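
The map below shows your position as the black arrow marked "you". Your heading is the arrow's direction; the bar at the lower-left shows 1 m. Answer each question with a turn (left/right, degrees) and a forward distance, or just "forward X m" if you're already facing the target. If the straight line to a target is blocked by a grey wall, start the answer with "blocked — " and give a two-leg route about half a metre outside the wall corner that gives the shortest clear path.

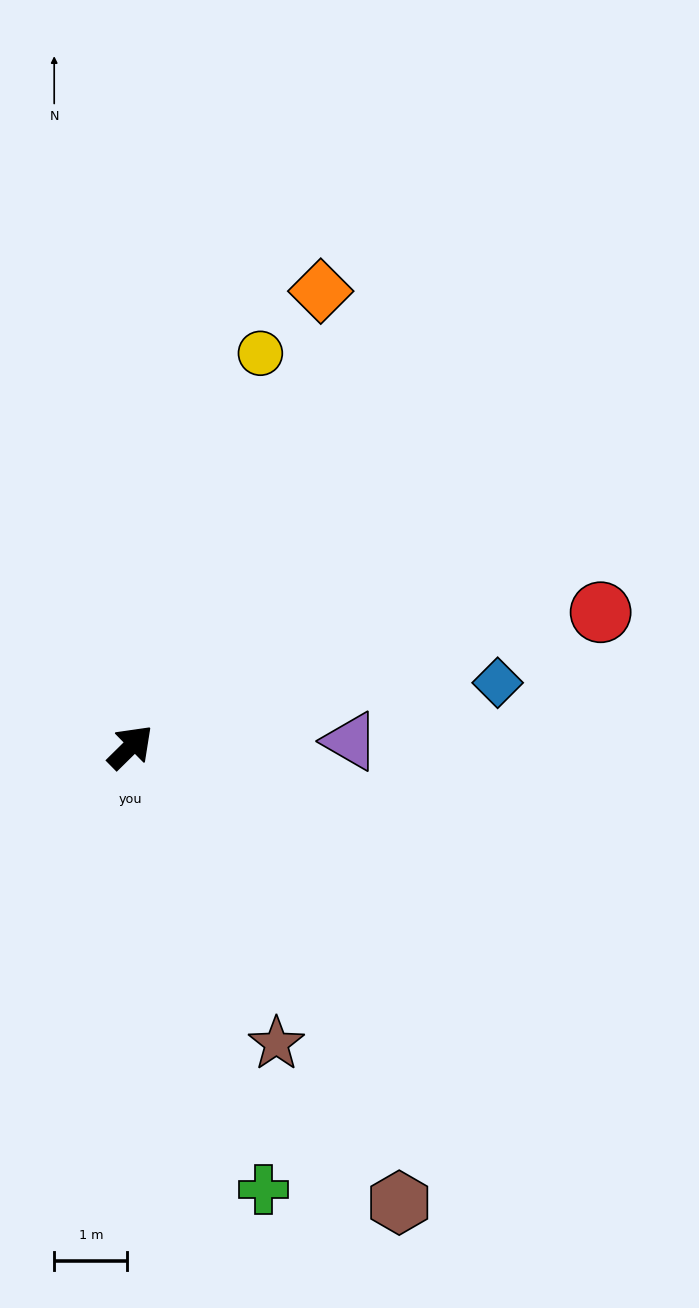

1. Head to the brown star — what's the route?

turn right 108°, forward 4.5 m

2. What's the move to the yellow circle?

turn left 27°, forward 5.7 m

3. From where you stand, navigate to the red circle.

turn right 29°, forward 6.7 m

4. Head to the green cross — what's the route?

turn right 118°, forward 6.3 m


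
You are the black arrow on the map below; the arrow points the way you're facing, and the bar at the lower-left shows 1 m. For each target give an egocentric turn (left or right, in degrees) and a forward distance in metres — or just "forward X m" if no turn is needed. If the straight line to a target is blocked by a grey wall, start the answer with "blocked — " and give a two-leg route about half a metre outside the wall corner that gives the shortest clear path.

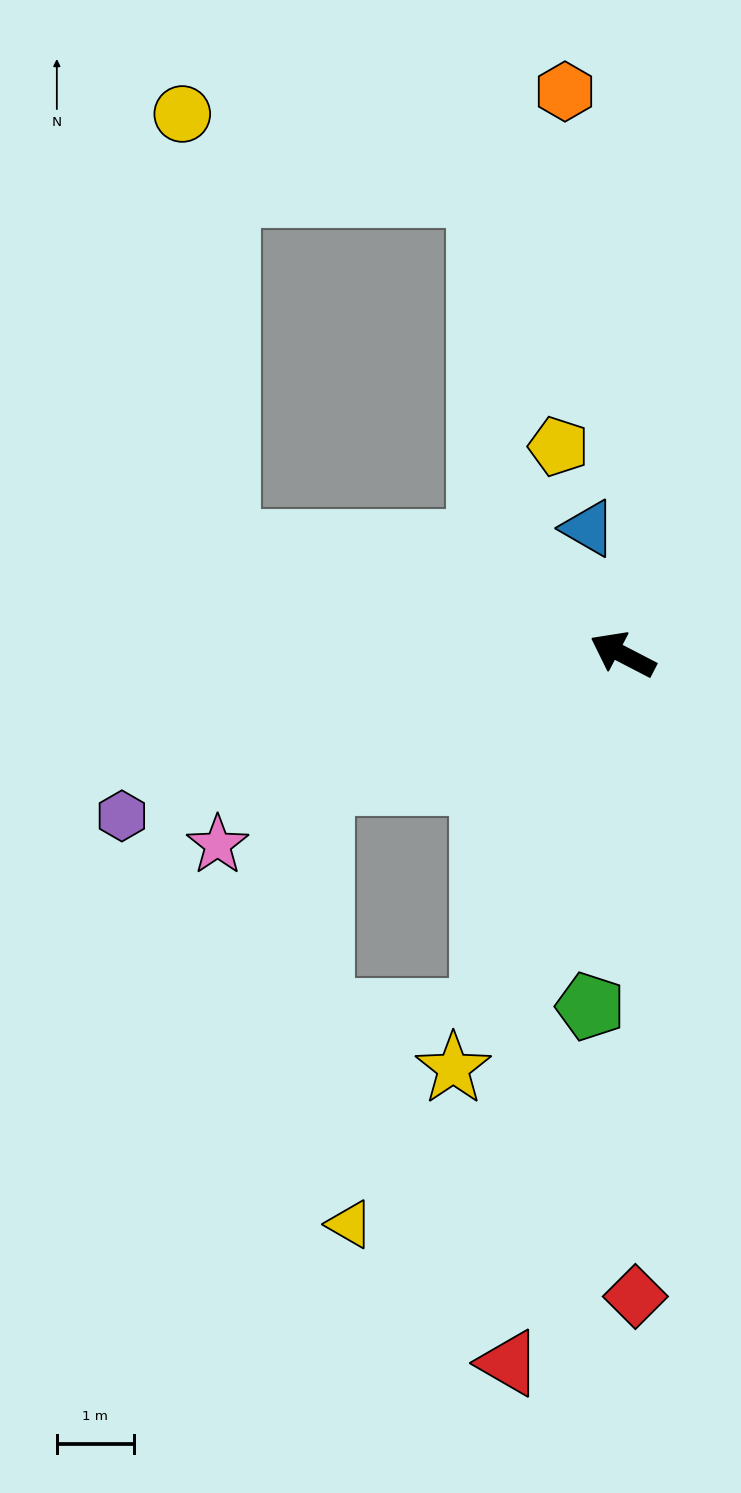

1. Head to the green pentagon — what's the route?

turn left 112°, forward 4.6 m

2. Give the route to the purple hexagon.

turn left 45°, forward 6.9 m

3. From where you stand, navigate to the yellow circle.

blocked — turn left 12°, forward 5.4 m, then turn right 69°, forward 5.6 m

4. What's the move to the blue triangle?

turn right 47°, forward 1.7 m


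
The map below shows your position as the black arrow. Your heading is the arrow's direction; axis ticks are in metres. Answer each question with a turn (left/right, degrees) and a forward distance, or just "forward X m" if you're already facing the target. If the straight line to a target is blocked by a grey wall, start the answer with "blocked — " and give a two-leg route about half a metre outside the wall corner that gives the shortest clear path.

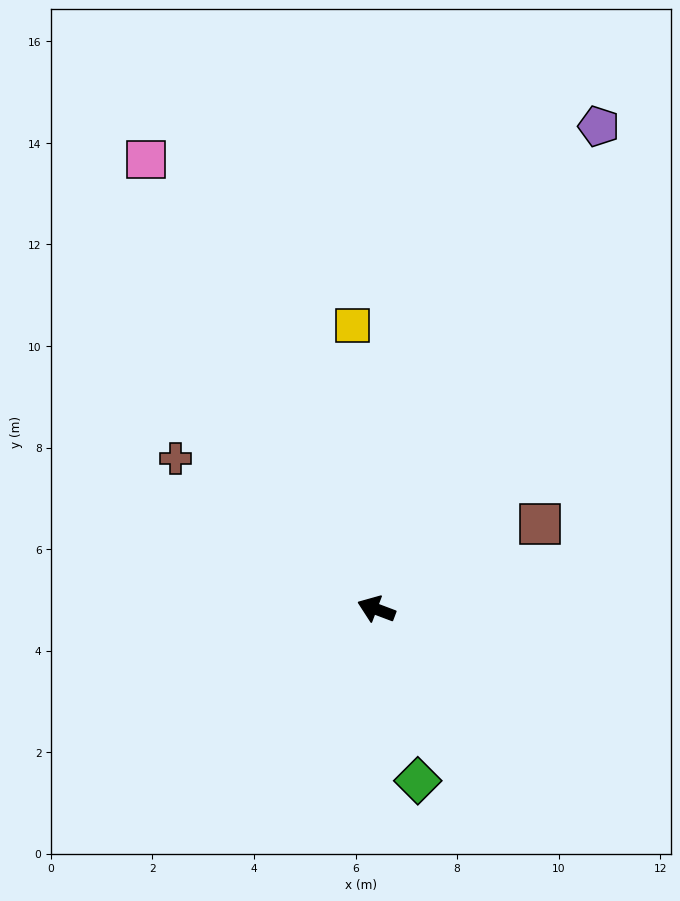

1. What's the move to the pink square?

turn right 42°, forward 9.9 m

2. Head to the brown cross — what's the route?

turn right 16°, forward 4.9 m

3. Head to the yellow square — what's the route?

turn right 64°, forward 5.6 m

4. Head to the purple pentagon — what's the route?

turn right 94°, forward 10.5 m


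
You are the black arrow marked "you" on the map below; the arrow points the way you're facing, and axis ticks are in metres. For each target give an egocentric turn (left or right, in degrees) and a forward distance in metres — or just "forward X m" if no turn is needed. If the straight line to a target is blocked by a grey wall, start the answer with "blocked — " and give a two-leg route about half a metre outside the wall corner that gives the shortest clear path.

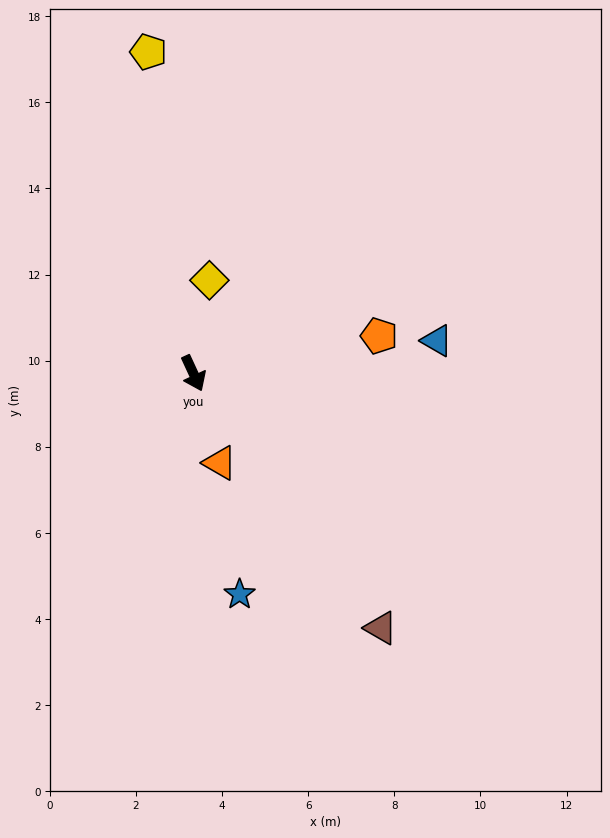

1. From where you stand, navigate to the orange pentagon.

turn left 77°, forward 4.4 m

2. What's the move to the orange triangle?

turn right 8°, forward 2.2 m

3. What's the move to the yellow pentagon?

turn left 163°, forward 7.5 m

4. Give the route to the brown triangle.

turn left 12°, forward 7.3 m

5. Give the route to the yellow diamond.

turn left 145°, forward 2.2 m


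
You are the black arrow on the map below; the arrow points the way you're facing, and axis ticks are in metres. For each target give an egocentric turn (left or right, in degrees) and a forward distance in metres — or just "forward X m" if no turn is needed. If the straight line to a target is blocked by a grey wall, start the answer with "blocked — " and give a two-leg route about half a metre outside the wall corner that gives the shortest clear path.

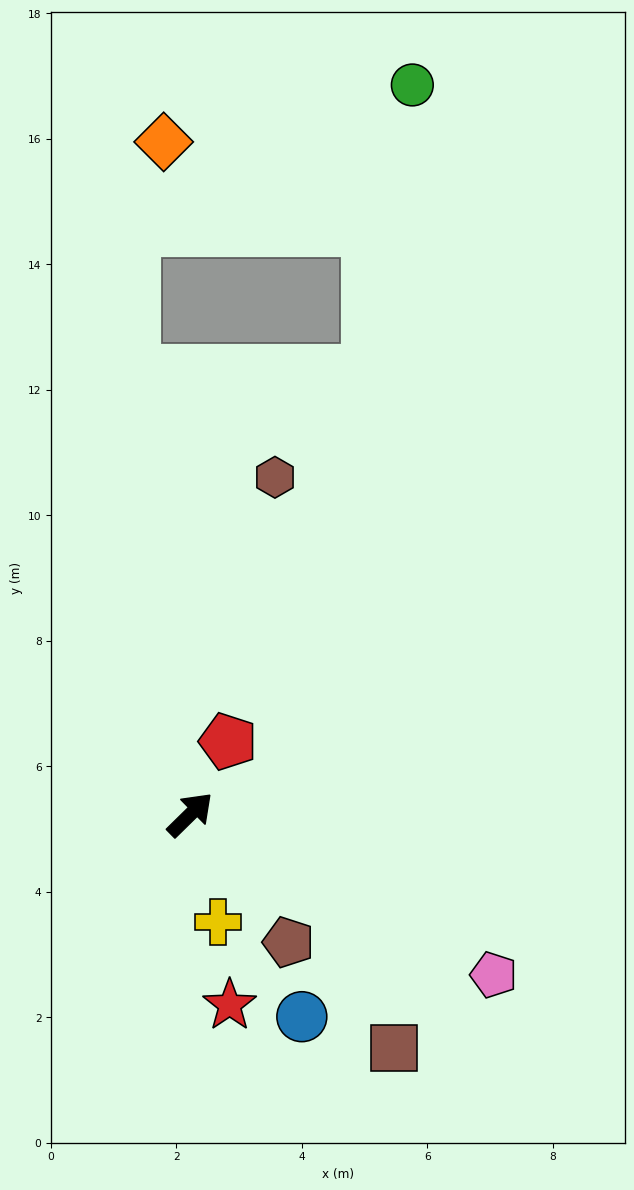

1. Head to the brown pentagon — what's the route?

turn right 97°, forward 2.6 m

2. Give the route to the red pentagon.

turn left 18°, forward 1.3 m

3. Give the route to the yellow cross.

turn right 120°, forward 1.8 m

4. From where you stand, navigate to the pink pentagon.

turn right 72°, forward 5.5 m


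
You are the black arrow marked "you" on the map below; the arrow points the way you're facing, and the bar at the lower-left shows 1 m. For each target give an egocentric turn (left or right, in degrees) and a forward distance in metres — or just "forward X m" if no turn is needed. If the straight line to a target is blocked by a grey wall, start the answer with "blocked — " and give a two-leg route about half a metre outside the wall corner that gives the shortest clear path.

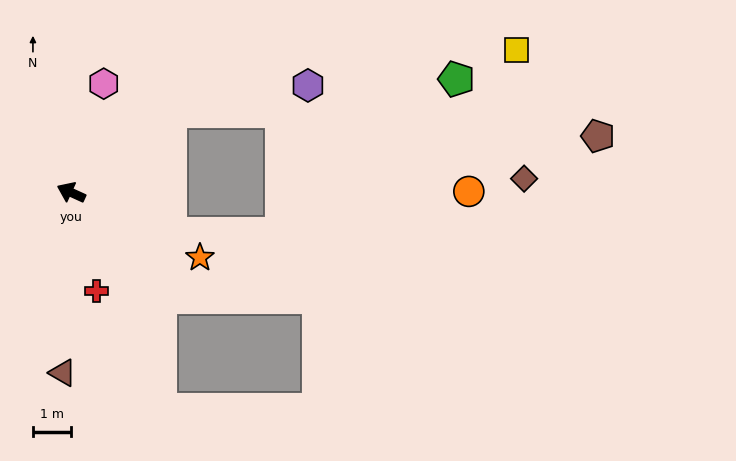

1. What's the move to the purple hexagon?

blocked — turn right 117°, forward 3.4 m, then turn right 28°, forward 3.6 m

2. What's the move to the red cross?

turn left 129°, forward 2.7 m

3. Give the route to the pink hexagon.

turn right 82°, forward 3.0 m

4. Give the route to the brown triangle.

turn left 112°, forward 4.7 m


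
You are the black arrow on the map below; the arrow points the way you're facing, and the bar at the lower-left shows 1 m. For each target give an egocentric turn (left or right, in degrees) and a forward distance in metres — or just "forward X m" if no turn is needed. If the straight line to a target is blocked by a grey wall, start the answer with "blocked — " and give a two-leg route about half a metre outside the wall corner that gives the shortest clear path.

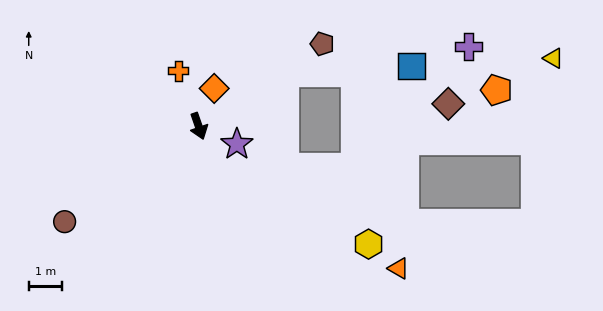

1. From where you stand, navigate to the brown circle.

turn right 74°, forward 5.0 m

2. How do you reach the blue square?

blocked — turn left 102°, forward 3.1 m, then turn right 28°, forward 3.8 m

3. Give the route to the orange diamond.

turn left 139°, forward 1.2 m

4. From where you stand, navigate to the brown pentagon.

turn left 105°, forward 4.5 m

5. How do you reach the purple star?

turn left 46°, forward 1.3 m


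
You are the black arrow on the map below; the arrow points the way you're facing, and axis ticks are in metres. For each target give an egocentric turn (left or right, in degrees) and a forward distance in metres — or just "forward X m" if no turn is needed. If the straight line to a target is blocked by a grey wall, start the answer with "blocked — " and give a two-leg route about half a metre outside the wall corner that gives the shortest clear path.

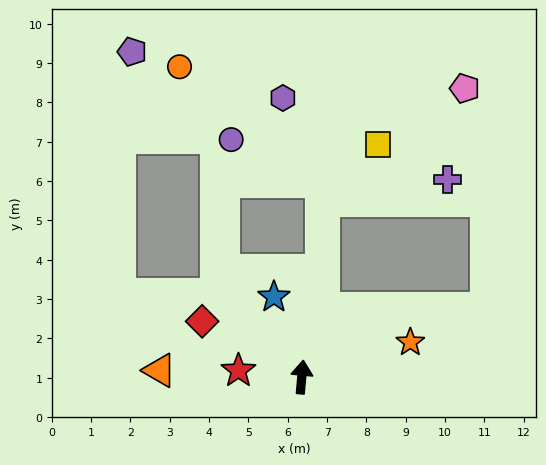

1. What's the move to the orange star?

turn right 67°, forward 2.9 m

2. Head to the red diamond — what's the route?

turn left 66°, forward 2.9 m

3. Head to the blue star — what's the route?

turn left 24°, forward 2.2 m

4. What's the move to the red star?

turn left 89°, forward 1.6 m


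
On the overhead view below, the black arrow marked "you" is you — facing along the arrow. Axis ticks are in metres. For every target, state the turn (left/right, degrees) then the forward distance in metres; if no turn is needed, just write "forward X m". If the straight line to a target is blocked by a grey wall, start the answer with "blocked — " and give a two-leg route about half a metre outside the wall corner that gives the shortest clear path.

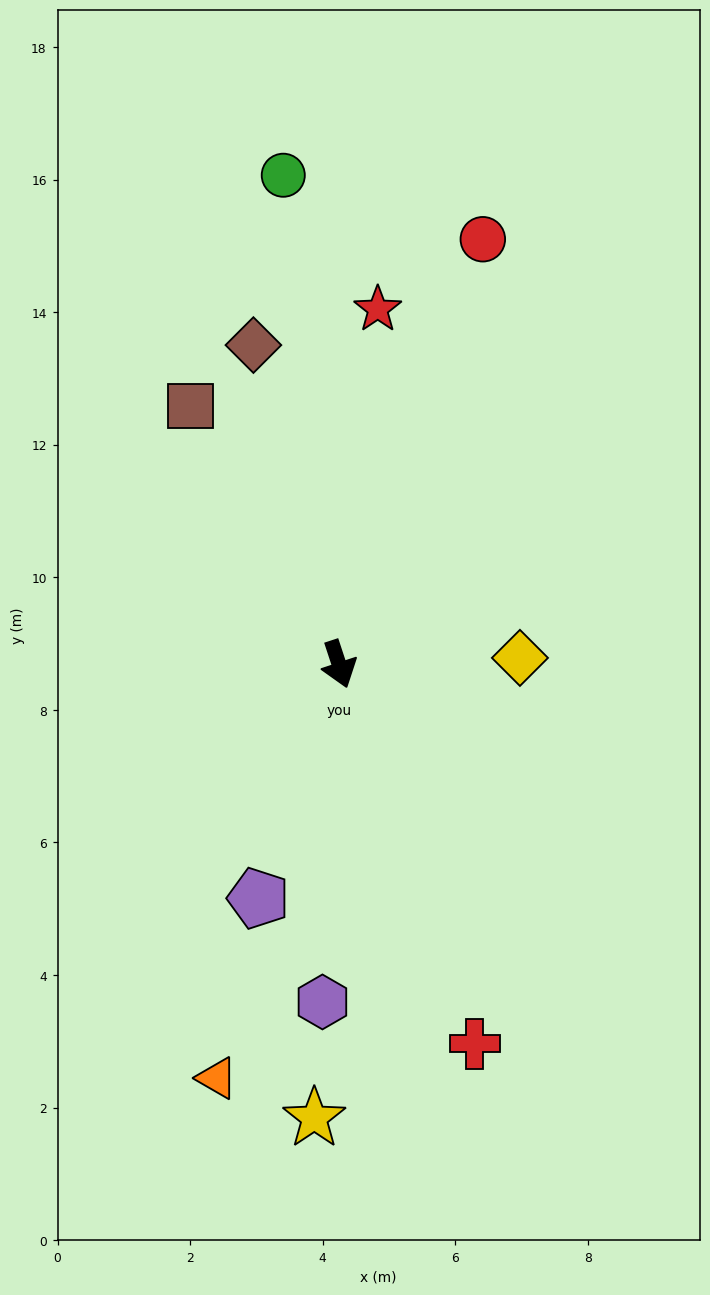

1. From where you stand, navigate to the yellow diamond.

turn left 74°, forward 2.7 m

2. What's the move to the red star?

turn left 156°, forward 5.4 m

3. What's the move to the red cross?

forward 6.1 m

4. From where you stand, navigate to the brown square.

turn right 168°, forward 4.5 m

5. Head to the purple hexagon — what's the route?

turn right 21°, forward 5.1 m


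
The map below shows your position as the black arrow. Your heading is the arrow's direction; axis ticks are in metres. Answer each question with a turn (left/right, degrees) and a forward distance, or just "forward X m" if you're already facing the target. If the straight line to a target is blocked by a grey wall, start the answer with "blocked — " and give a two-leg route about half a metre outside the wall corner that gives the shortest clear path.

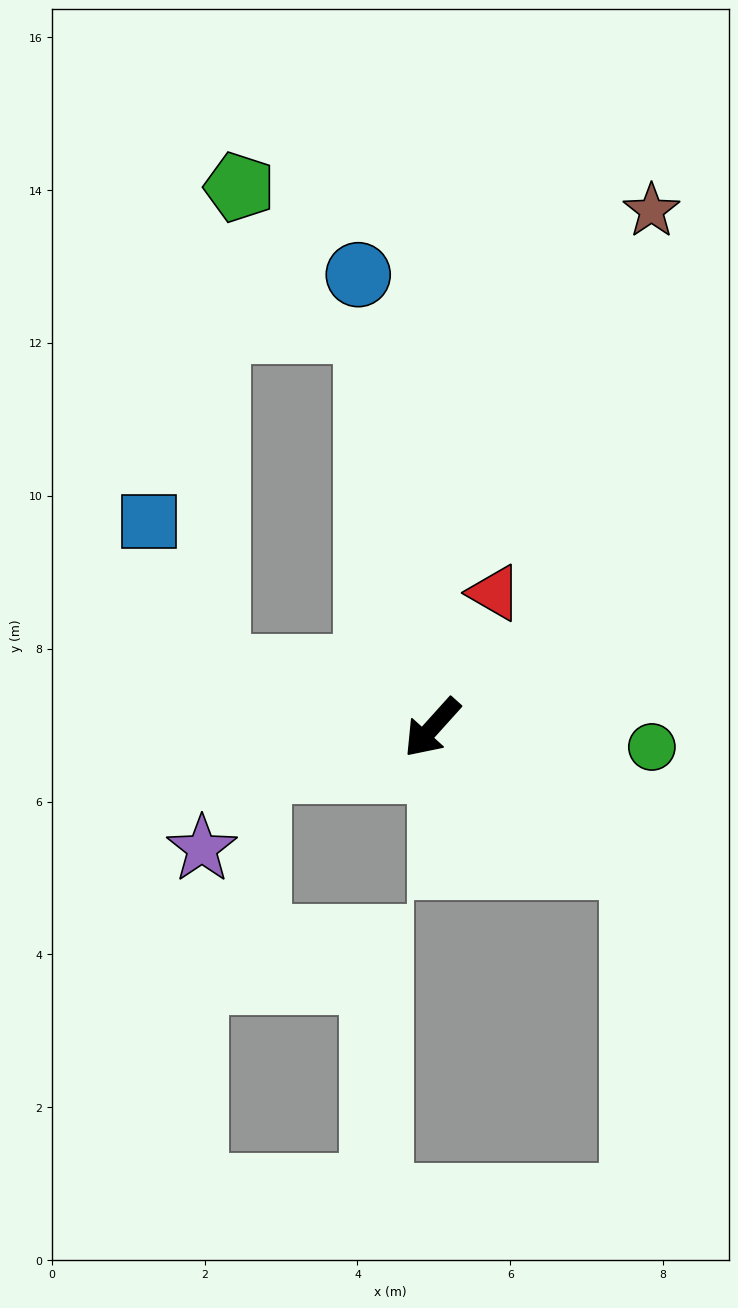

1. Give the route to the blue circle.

turn right 129°, forward 6.0 m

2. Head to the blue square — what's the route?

blocked — turn right 64°, forward 2.9 m, then turn right 49°, forward 2.1 m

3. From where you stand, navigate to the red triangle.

turn right 163°, forward 1.9 m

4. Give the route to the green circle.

turn left 127°, forward 2.9 m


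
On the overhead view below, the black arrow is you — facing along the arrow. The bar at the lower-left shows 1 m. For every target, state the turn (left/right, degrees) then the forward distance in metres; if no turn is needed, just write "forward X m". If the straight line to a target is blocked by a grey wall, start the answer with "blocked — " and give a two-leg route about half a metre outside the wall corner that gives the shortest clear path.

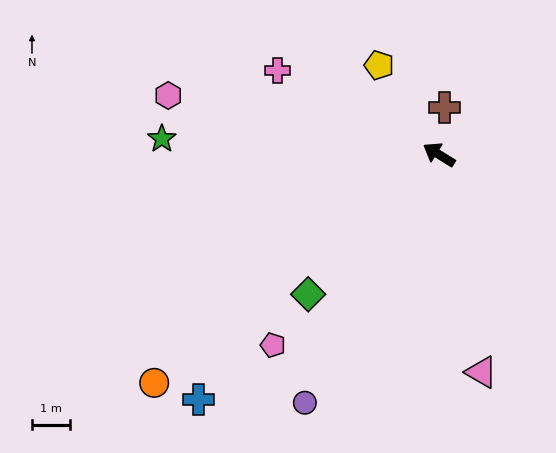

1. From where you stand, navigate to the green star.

turn left 28°, forward 7.3 m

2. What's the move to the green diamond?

turn left 79°, forward 5.0 m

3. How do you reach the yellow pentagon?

turn right 24°, forward 2.8 m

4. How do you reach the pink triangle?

turn left 133°, forward 5.8 m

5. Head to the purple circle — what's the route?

turn left 93°, forward 7.4 m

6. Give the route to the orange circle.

turn left 70°, forward 9.6 m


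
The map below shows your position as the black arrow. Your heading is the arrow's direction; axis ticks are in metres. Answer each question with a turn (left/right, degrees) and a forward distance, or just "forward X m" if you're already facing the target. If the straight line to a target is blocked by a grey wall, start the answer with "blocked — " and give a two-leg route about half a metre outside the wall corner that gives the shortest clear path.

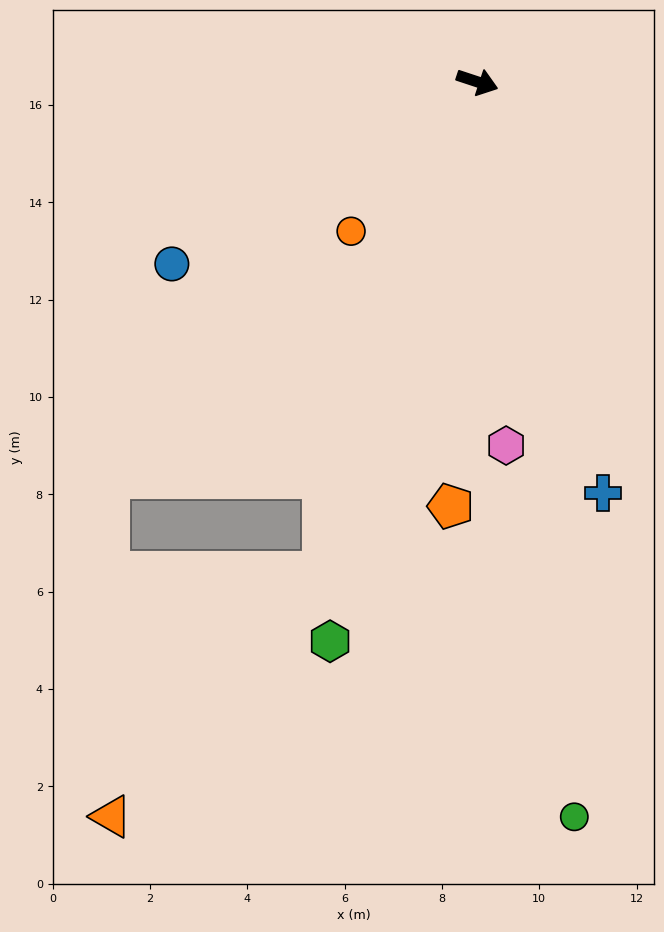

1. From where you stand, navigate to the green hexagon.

turn right 86°, forward 11.9 m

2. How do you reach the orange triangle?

blocked — turn right 89°, forward 10.6 m, then turn right 24°, forward 6.6 m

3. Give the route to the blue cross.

turn right 55°, forward 8.8 m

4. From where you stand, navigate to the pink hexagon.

turn right 67°, forward 7.5 m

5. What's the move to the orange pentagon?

turn right 75°, forward 8.7 m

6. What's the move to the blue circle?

turn right 131°, forward 7.3 m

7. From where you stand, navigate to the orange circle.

turn right 112°, forward 4.0 m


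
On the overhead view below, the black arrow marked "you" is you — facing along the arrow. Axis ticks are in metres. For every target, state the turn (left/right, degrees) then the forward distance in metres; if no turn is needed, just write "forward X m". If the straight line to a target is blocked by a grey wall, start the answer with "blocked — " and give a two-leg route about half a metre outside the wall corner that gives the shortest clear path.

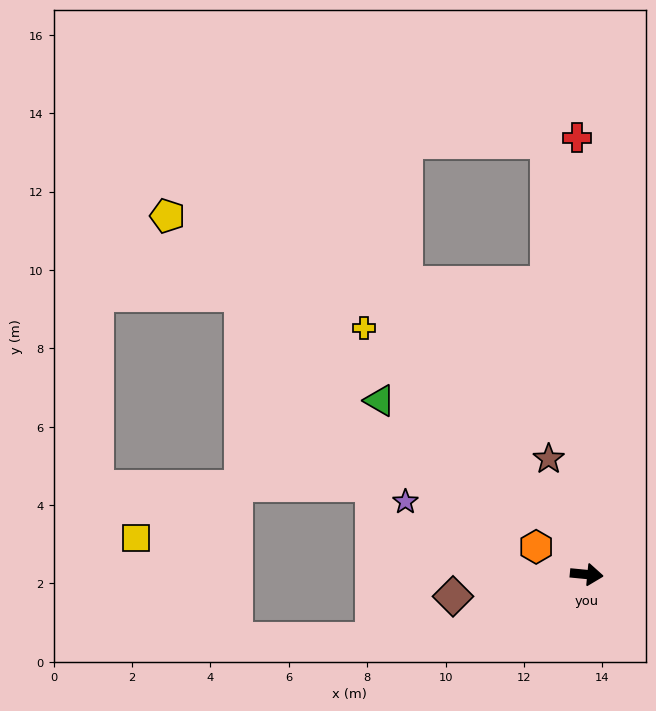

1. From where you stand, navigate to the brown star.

turn left 114°, forward 3.1 m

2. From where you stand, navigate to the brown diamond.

turn right 165°, forward 3.5 m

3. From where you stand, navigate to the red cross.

turn left 97°, forward 11.2 m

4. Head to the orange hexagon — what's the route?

turn left 157°, forward 1.5 m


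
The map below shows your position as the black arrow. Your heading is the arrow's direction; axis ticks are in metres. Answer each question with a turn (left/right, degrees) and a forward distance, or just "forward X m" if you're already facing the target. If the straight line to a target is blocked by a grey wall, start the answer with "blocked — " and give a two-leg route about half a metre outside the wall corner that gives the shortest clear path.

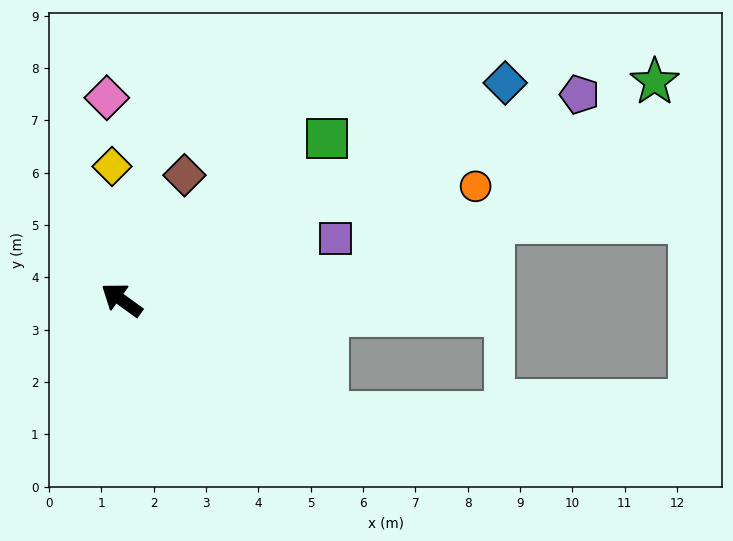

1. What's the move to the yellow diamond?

turn right 50°, forward 2.6 m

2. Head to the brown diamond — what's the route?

turn right 81°, forward 2.7 m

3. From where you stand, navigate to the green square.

turn right 106°, forward 5.0 m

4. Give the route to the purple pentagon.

turn right 120°, forward 9.6 m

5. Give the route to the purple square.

turn right 128°, forward 4.3 m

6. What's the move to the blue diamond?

turn right 115°, forward 8.4 m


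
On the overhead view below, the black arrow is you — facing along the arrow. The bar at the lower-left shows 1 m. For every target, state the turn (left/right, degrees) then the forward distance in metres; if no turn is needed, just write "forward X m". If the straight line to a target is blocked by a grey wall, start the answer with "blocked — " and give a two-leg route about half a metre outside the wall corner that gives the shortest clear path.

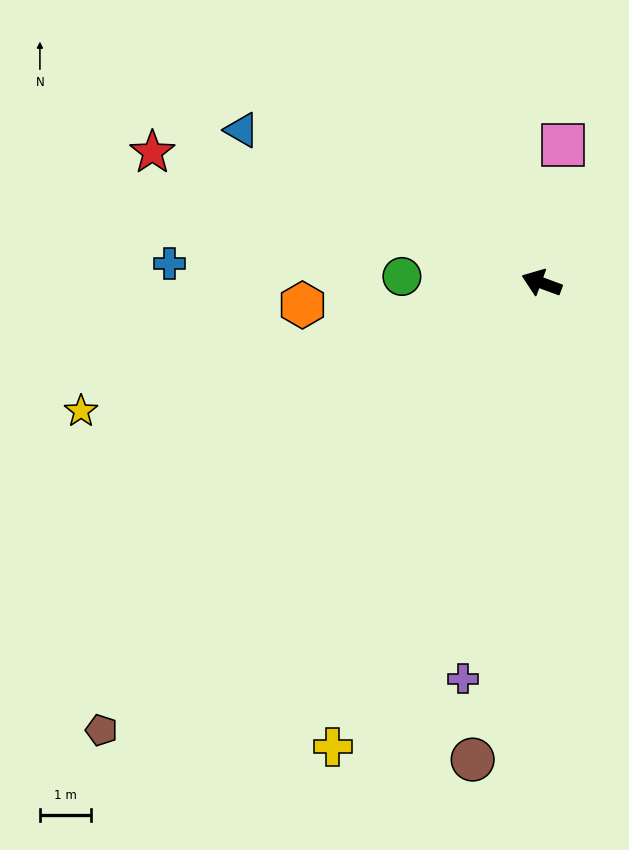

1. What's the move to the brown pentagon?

turn left 66°, forward 12.4 m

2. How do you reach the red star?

forward 8.1 m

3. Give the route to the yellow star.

turn left 36°, forward 9.4 m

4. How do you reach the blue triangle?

turn right 7°, forward 6.6 m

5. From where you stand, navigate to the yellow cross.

turn left 86°, forward 10.0 m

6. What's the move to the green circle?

turn left 18°, forward 2.8 m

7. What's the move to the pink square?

turn right 79°, forward 2.7 m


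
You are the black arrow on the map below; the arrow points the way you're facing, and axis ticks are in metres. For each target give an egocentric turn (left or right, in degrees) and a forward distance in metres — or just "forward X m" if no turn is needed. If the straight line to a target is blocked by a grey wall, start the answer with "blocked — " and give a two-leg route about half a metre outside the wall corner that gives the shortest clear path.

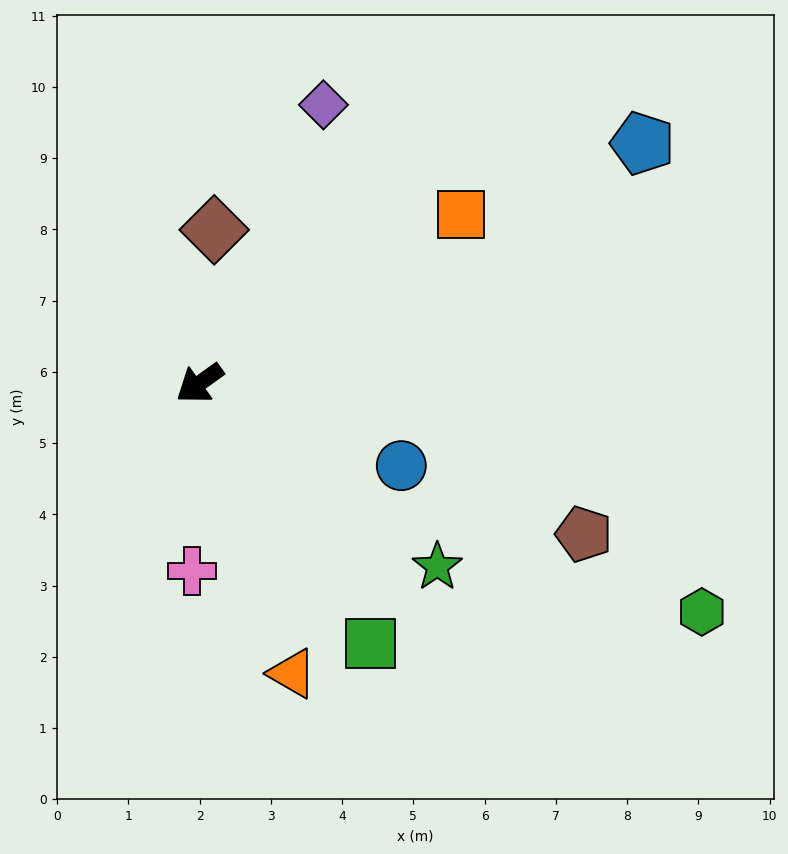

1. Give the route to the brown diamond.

turn right 131°, forward 2.2 m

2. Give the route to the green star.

turn left 107°, forward 4.2 m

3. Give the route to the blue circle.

turn left 122°, forward 3.1 m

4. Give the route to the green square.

turn left 88°, forward 4.4 m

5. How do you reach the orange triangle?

turn left 72°, forward 4.3 m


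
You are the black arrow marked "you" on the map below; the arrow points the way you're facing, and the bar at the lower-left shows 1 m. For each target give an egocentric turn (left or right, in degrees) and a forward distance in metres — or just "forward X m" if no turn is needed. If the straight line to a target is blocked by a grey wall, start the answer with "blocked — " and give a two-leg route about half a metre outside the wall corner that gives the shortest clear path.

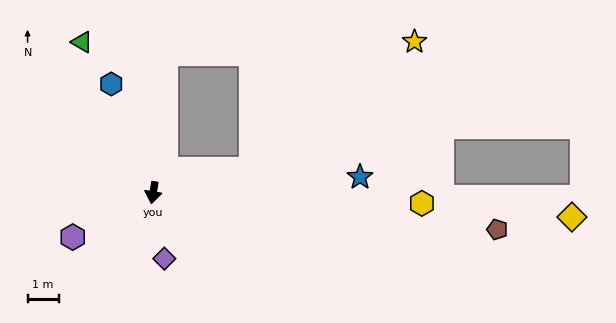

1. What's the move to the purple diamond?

turn left 19°, forward 2.2 m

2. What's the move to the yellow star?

blocked — turn left 112°, forward 3.3 m, then turn left 25°, forward 6.7 m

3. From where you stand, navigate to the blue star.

turn left 104°, forward 6.7 m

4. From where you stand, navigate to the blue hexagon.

turn right 150°, forward 3.7 m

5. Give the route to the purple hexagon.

turn right 52°, forward 3.0 m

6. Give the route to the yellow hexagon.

turn left 97°, forward 8.6 m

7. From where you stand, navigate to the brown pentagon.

turn left 93°, forward 11.1 m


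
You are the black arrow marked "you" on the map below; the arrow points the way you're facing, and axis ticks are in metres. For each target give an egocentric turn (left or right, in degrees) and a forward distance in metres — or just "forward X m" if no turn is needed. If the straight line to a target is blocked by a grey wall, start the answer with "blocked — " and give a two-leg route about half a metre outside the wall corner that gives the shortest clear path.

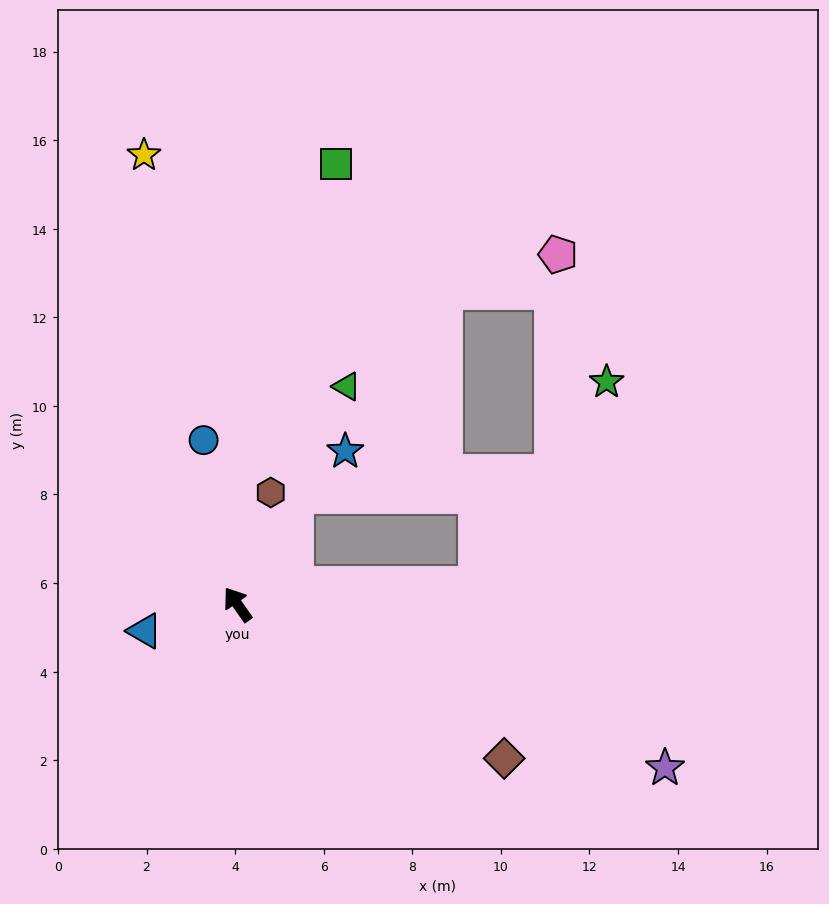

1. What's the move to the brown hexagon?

turn right 51°, forward 2.6 m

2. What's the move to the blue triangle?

turn left 71°, forward 2.2 m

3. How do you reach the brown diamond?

turn right 155°, forward 7.0 m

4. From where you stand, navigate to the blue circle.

turn right 23°, forward 3.8 m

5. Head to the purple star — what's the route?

turn right 146°, forward 10.3 m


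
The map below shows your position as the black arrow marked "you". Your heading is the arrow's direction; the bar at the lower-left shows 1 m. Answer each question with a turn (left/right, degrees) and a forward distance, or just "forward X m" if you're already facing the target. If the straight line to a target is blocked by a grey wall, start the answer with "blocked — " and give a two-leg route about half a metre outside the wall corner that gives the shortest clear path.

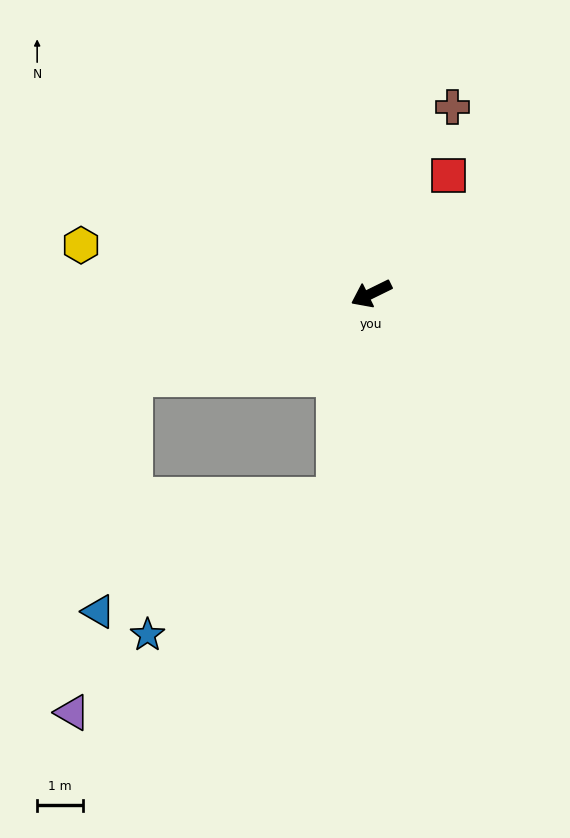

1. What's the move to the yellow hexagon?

turn right 36°, forward 6.4 m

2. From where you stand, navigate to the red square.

turn right 149°, forward 3.1 m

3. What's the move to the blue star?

blocked — turn left 54°, forward 4.5 m, then turn right 44°, forward 5.1 m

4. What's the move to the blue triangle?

blocked — turn left 54°, forward 4.5 m, then turn right 54°, forward 5.8 m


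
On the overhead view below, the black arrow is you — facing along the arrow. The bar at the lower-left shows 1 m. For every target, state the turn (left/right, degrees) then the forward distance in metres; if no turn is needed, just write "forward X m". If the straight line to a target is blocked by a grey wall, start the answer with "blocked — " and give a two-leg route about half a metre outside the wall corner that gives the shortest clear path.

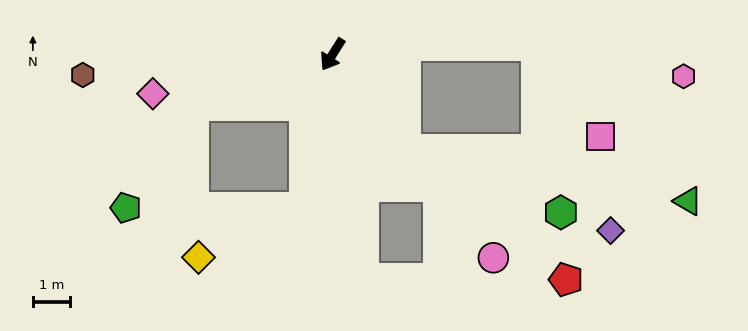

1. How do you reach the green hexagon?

blocked — turn left 70°, forward 3.2 m, then turn left 30°, forward 4.5 m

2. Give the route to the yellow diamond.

blocked — turn left 22°, forward 4.2 m, then turn right 55°, forward 3.2 m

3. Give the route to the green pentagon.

blocked — turn right 38°, forward 4.0 m, then turn left 37°, forward 3.3 m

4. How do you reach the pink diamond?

turn right 45°, forward 4.9 m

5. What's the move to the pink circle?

turn left 71°, forward 7.0 m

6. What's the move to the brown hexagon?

turn right 53°, forward 6.7 m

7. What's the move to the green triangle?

blocked — turn left 70°, forward 3.2 m, then turn left 42°, forward 7.7 m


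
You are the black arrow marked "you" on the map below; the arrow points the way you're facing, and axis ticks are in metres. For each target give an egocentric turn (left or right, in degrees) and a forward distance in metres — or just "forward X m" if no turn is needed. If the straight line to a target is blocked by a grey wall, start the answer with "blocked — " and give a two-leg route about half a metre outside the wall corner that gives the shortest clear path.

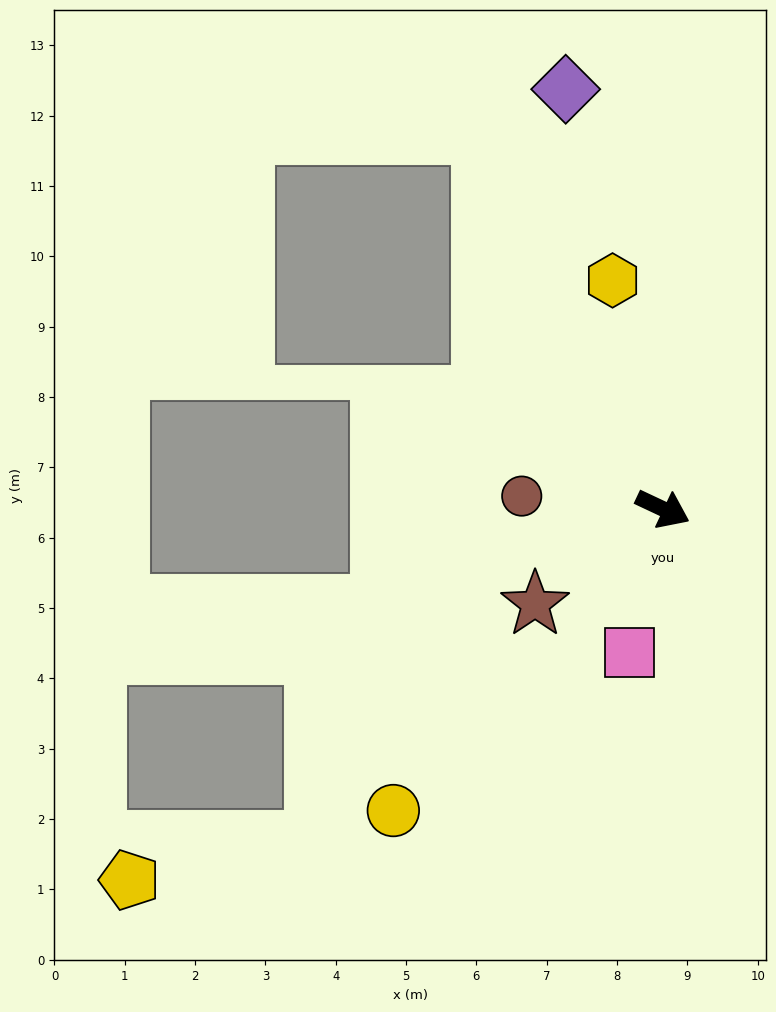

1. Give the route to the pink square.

turn right 78°, forward 2.1 m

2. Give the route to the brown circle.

turn right 160°, forward 2.0 m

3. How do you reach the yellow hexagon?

turn left 128°, forward 3.3 m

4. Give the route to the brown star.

turn right 118°, forward 2.3 m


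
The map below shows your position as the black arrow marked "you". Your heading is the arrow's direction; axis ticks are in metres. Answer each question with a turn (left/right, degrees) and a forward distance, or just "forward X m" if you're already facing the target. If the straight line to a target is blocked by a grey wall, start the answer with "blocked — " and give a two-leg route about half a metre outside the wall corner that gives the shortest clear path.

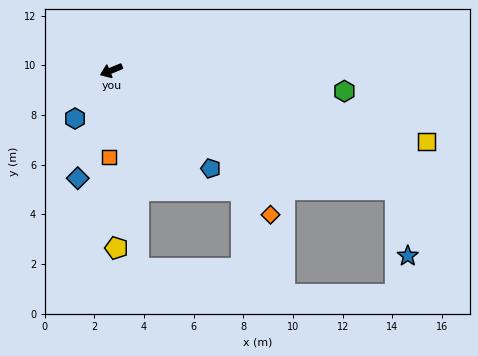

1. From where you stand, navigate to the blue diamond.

turn left 50°, forward 4.5 m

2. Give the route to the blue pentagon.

turn left 113°, forward 5.6 m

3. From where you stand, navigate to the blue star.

blocked — turn left 135°, forward 12.4 m, then turn right 56°, forward 2.7 m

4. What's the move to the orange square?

turn left 66°, forward 3.5 m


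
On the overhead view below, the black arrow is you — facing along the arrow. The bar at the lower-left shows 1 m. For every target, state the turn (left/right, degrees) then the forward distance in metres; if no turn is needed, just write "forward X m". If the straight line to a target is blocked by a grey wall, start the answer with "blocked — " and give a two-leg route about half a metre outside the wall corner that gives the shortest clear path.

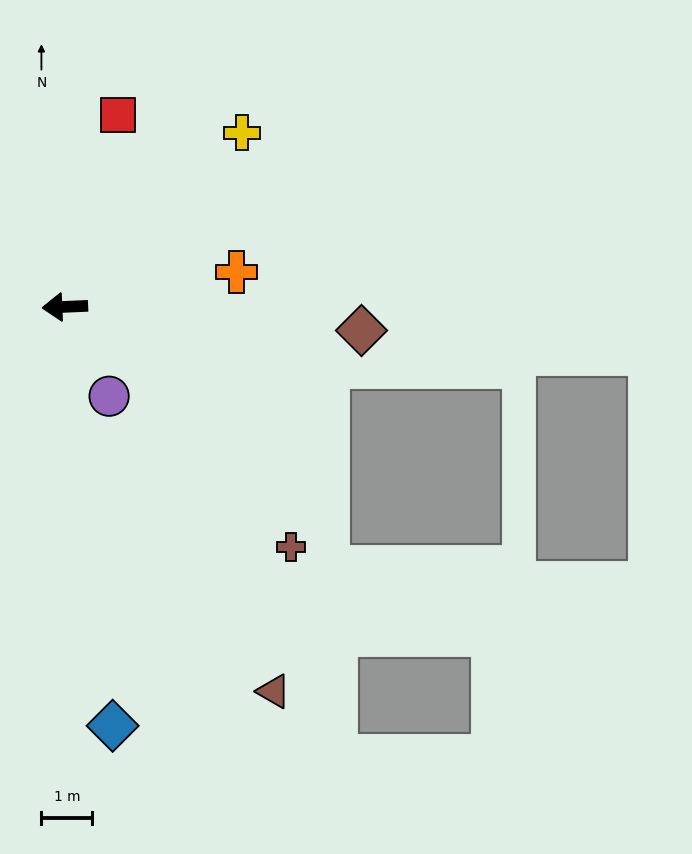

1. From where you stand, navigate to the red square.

turn right 108°, forward 3.9 m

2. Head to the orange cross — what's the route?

turn right 171°, forward 3.5 m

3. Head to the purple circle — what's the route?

turn left 114°, forward 2.0 m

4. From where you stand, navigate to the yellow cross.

turn right 138°, forward 4.9 m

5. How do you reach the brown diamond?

turn left 173°, forward 5.9 m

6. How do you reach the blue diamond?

turn left 94°, forward 8.3 m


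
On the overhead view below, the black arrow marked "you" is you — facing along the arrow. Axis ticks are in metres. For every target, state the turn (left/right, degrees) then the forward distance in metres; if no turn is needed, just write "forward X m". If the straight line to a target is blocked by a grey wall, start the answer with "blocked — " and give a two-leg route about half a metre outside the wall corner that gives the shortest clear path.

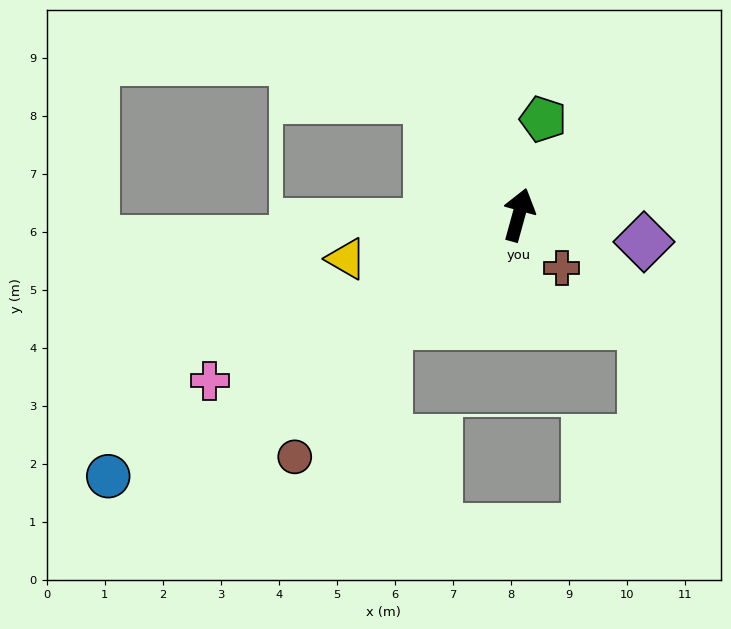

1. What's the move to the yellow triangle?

turn left 120°, forward 3.1 m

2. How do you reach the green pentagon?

forward 1.7 m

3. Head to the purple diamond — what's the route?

turn right 87°, forward 2.2 m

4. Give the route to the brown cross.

turn right 126°, forward 1.2 m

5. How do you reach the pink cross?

turn left 134°, forward 6.0 m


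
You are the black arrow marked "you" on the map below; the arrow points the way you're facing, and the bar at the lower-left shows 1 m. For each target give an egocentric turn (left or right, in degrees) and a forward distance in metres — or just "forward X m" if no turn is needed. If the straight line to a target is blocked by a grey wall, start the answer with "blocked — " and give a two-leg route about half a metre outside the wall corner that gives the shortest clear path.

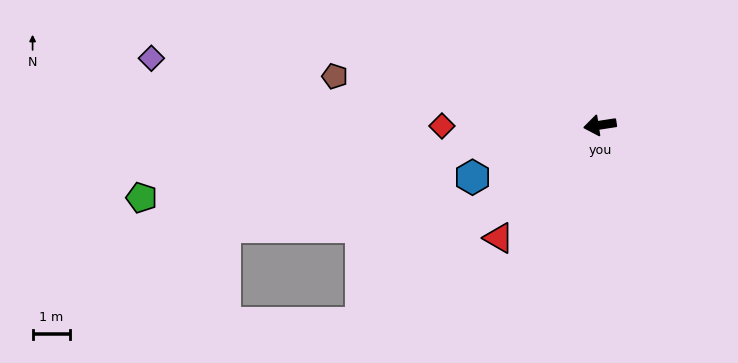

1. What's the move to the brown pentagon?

turn right 19°, forward 7.2 m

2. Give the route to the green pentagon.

forward 12.4 m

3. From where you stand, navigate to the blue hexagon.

turn left 14°, forward 3.7 m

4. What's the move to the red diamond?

turn right 8°, forward 4.2 m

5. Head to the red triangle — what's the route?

turn left 39°, forward 4.0 m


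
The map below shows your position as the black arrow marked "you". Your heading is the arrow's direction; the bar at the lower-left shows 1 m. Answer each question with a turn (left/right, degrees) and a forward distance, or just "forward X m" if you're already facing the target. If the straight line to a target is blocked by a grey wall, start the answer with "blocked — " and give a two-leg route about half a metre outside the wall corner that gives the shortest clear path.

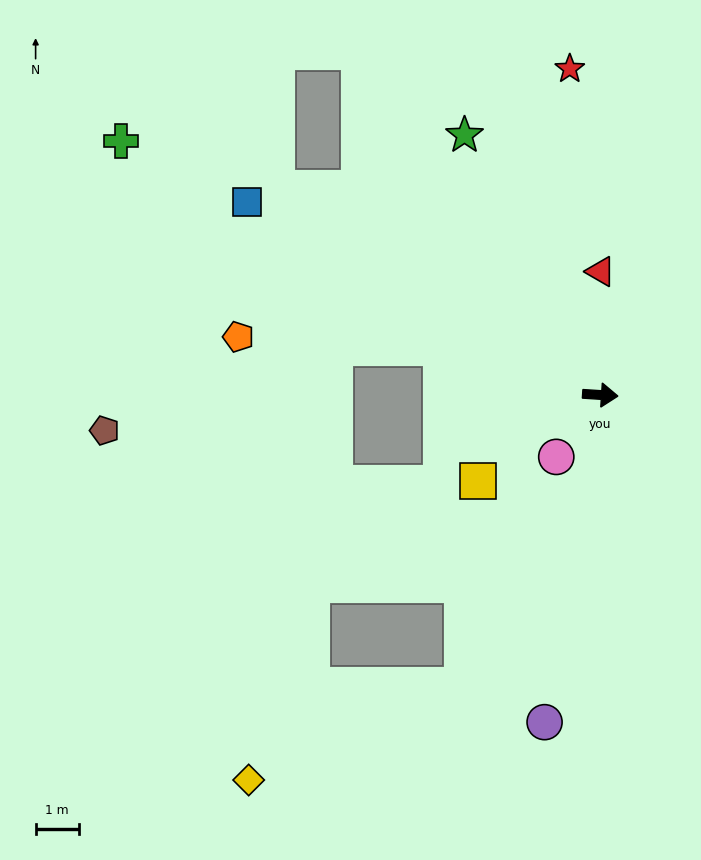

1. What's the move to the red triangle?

turn left 94°, forward 2.9 m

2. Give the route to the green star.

turn left 121°, forward 6.8 m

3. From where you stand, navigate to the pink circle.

turn right 122°, forward 1.8 m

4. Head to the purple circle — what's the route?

turn right 96°, forward 7.7 m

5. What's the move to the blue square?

turn left 155°, forward 9.3 m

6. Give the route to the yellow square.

turn right 141°, forward 3.5 m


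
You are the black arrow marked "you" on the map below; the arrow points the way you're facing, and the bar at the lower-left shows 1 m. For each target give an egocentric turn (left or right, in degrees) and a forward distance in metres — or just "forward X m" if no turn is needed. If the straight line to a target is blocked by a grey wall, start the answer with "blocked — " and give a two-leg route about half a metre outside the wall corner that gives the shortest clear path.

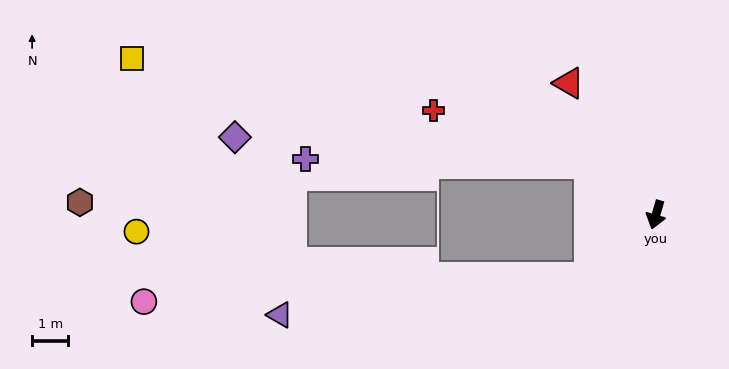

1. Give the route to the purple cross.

blocked — turn right 112°, forward 2.3 m, then turn left 37°, forward 7.8 m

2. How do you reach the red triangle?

turn right 130°, forward 4.4 m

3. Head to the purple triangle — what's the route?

blocked — turn right 31°, forward 2.5 m, then turn right 36°, forward 8.6 m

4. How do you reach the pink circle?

blocked — turn right 31°, forward 2.5 m, then turn right 40°, forward 12.3 m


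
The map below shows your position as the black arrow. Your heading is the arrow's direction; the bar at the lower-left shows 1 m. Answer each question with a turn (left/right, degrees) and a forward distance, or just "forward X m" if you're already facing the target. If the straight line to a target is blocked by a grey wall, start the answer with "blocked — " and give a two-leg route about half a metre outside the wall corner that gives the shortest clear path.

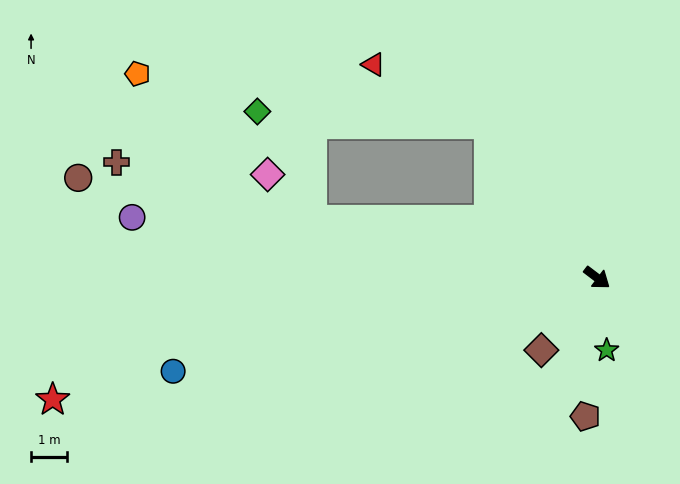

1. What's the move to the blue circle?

turn right 130°, forward 11.9 m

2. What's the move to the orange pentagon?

blocked — turn left 162°, forward 5.2 m, then turn left 47°, forward 9.8 m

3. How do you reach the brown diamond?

turn right 90°, forward 2.5 m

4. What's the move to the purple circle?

turn right 150°, forward 12.9 m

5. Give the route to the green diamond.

blocked — turn left 162°, forward 5.2 m, then turn left 52°, forward 6.4 m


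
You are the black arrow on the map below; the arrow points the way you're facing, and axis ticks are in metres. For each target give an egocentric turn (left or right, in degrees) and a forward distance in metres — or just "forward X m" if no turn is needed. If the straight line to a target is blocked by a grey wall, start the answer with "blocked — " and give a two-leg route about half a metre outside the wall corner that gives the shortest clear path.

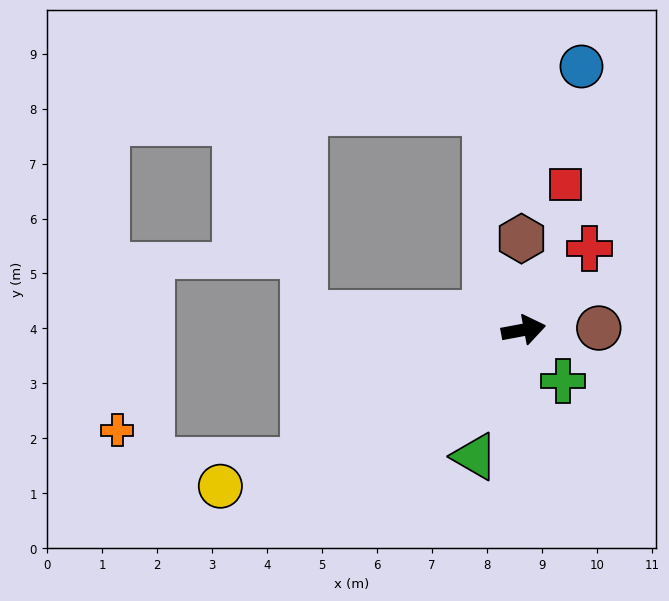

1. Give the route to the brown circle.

turn right 9°, forward 1.4 m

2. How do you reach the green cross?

turn right 63°, forward 1.2 m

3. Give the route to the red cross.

turn left 40°, forward 1.9 m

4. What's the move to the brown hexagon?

turn left 81°, forward 1.7 m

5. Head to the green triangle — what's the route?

turn right 122°, forward 2.5 m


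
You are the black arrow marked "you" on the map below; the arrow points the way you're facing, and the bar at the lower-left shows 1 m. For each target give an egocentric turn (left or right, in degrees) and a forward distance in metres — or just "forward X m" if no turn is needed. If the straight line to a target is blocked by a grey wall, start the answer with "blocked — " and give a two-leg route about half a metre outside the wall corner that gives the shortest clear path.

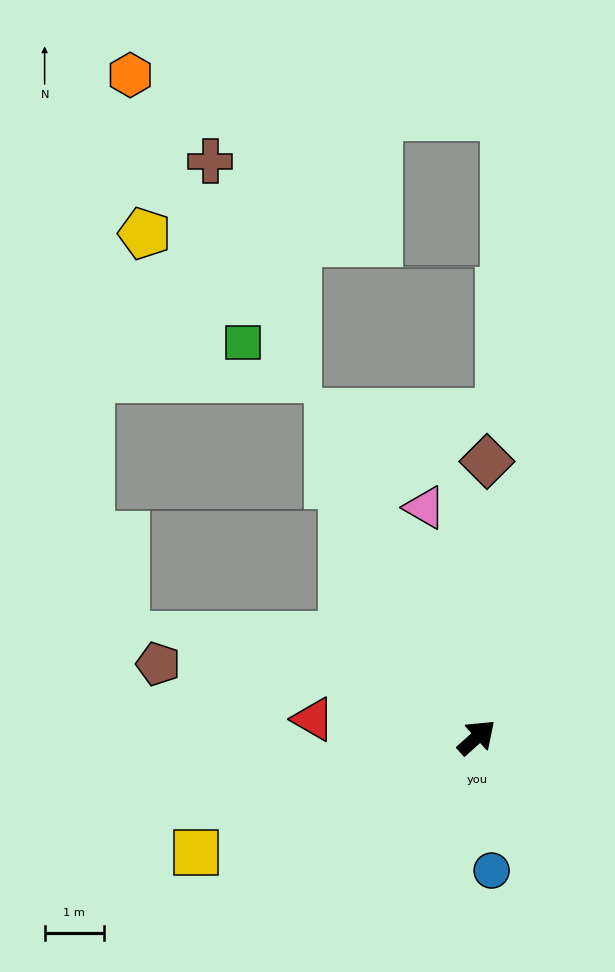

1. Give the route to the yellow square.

turn left 160°, forward 5.1 m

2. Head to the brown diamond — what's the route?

turn left 46°, forward 4.7 m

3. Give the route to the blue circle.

turn right 126°, forward 2.3 m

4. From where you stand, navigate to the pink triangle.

turn left 61°, forward 4.0 m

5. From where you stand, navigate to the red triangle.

turn left 132°, forward 2.8 m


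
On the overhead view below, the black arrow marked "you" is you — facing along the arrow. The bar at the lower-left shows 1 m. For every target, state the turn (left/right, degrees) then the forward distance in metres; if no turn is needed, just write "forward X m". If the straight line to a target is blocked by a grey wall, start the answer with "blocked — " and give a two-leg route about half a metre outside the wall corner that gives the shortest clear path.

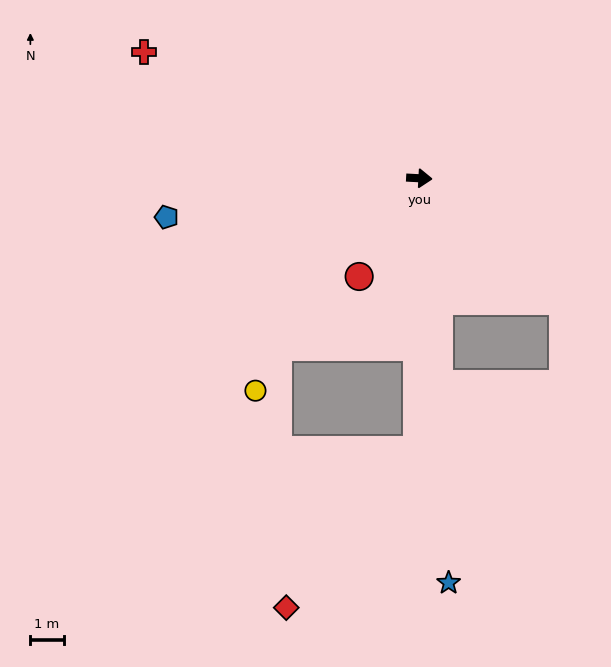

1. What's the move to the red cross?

turn left 158°, forward 9.1 m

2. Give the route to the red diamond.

blocked — turn right 87°, forward 8.2 m, then turn right 40°, forward 6.1 m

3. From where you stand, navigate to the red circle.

turn right 118°, forward 3.5 m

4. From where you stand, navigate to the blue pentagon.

turn right 168°, forward 7.7 m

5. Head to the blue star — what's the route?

turn right 83°, forward 12.2 m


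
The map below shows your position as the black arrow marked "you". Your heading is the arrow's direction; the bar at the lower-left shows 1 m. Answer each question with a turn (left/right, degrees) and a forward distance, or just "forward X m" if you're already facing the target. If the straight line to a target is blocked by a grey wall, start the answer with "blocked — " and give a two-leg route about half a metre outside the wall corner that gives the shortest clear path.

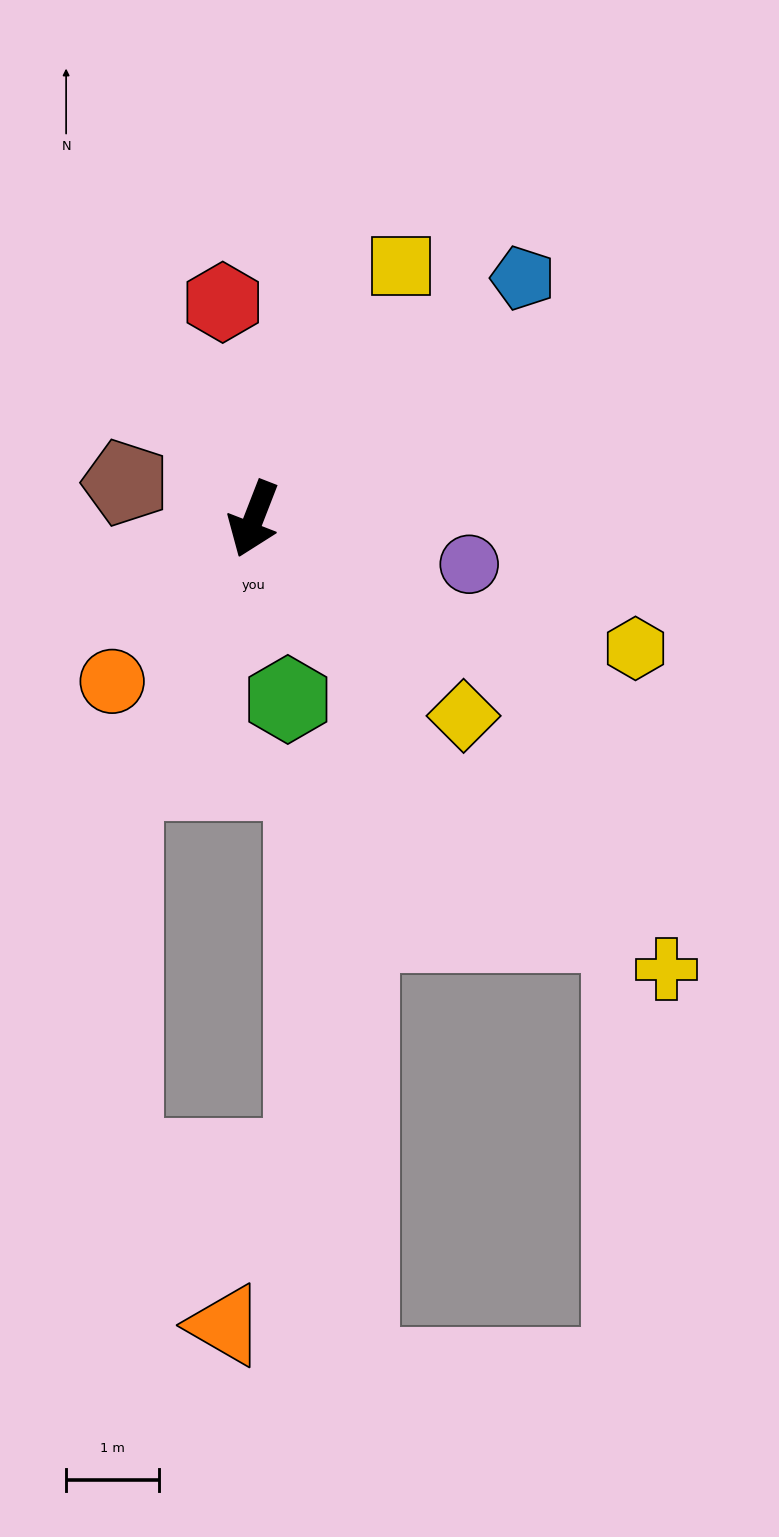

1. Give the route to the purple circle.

turn left 99°, forward 2.4 m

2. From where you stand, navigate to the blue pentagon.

turn left 153°, forward 3.9 m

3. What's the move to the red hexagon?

turn right 151°, forward 2.4 m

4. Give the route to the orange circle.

turn right 20°, forward 2.3 m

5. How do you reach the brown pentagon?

turn right 85°, forward 1.4 m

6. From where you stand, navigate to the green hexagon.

turn left 32°, forward 2.0 m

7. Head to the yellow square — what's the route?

turn left 171°, forward 3.1 m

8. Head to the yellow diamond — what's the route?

turn left 68°, forward 3.1 m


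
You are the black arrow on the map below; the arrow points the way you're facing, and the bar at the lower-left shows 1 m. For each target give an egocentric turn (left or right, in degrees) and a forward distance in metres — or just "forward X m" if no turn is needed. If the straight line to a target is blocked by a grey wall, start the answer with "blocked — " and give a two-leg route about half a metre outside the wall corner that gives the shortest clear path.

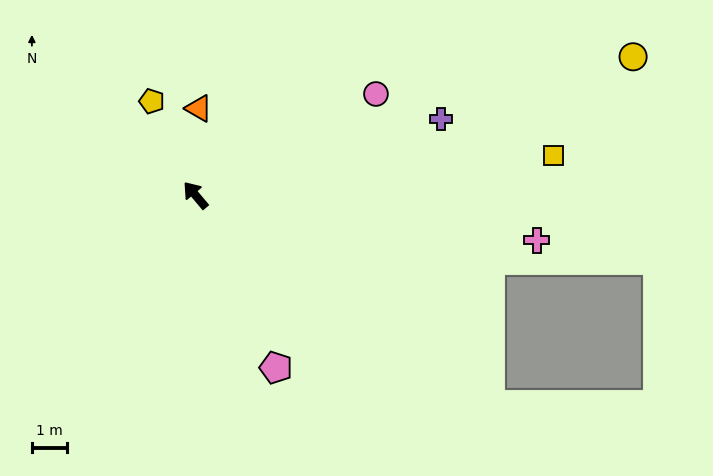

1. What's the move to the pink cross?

turn right 138°, forward 9.9 m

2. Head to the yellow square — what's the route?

turn right 124°, forward 10.4 m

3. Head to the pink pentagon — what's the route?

turn left 165°, forward 5.5 m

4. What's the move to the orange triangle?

turn right 42°, forward 2.5 m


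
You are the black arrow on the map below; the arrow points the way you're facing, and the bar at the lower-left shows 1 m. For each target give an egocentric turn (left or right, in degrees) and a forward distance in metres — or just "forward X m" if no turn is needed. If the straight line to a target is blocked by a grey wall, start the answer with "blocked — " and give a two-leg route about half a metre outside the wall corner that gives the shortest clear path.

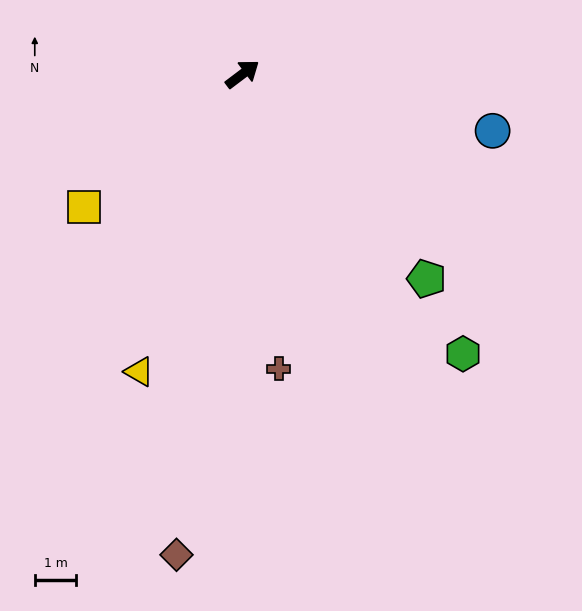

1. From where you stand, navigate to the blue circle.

turn right 50°, forward 6.2 m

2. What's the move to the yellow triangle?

turn right 146°, forward 7.6 m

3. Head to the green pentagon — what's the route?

turn right 85°, forward 6.7 m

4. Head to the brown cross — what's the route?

turn right 120°, forward 7.2 m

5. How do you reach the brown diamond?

turn right 135°, forward 11.7 m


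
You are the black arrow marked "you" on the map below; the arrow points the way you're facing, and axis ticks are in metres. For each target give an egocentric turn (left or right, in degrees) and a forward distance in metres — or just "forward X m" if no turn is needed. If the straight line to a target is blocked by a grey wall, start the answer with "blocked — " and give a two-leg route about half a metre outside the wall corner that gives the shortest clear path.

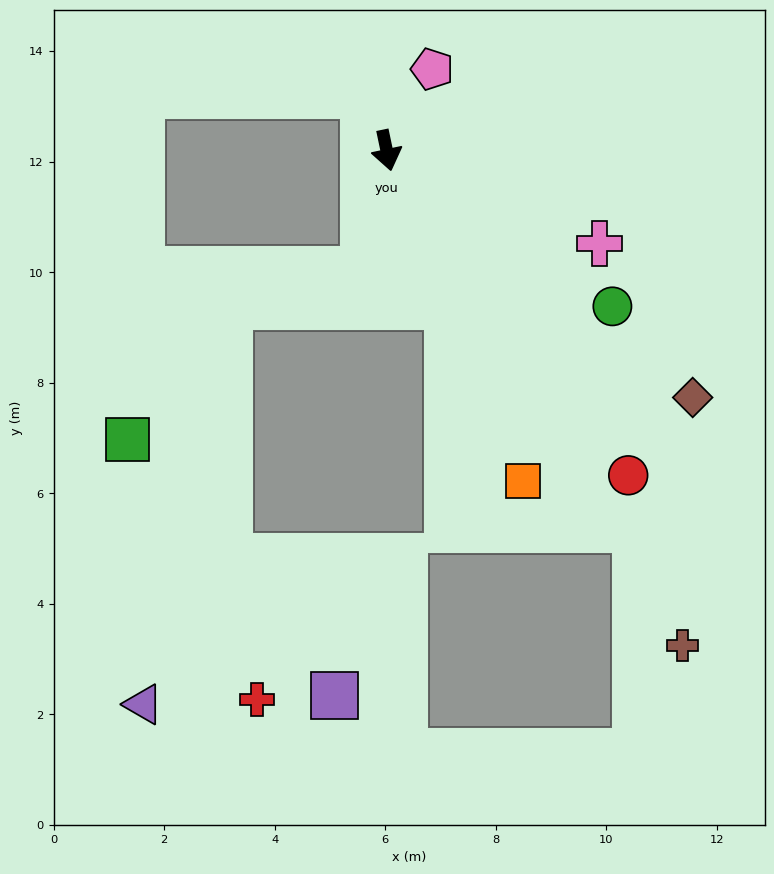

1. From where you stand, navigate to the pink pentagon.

turn left 139°, forward 1.7 m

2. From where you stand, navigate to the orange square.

turn left 11°, forward 6.5 m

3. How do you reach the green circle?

turn left 43°, forward 5.0 m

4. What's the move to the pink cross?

turn left 55°, forward 4.2 m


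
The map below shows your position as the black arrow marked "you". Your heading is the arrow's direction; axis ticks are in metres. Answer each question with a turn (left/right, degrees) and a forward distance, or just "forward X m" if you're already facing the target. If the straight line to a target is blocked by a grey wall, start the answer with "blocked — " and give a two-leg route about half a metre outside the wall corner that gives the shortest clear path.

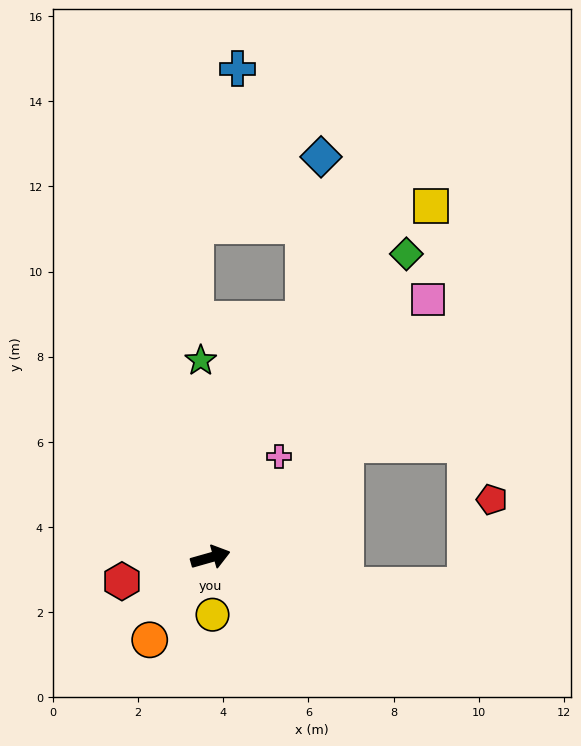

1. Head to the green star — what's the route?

turn left 77°, forward 4.6 m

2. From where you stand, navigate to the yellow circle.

turn right 104°, forward 1.3 m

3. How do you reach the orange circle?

turn right 142°, forward 2.4 m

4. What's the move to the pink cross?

turn left 40°, forward 2.9 m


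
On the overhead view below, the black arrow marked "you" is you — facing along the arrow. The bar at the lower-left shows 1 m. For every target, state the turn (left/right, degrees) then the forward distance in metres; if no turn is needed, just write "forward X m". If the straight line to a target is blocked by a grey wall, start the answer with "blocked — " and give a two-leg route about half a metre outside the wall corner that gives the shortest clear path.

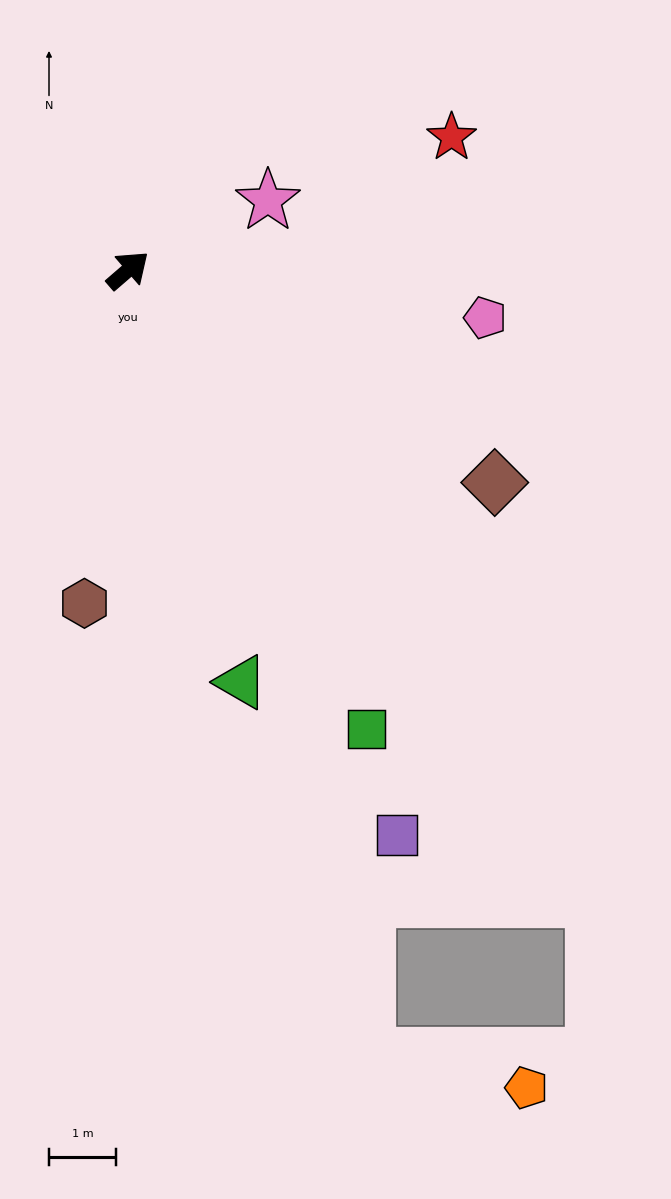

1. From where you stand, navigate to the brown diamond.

turn right 71°, forward 6.3 m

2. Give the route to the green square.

turn right 103°, forward 7.7 m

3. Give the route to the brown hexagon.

turn right 138°, forward 5.0 m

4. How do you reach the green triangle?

turn right 115°, forward 6.4 m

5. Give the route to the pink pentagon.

turn right 48°, forward 5.4 m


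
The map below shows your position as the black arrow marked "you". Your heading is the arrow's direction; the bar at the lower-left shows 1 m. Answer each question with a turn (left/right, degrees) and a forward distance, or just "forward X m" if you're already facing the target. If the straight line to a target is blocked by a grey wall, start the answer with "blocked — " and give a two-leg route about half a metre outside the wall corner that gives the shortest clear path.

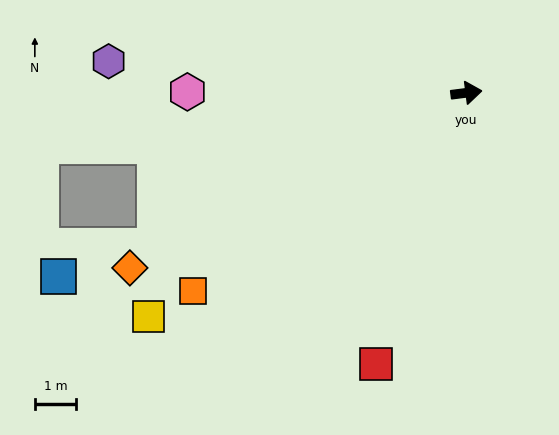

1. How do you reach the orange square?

turn right 151°, forward 8.1 m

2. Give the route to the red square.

turn right 116°, forward 6.9 m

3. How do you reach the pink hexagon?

turn left 173°, forward 6.7 m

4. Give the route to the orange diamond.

turn right 160°, forward 9.1 m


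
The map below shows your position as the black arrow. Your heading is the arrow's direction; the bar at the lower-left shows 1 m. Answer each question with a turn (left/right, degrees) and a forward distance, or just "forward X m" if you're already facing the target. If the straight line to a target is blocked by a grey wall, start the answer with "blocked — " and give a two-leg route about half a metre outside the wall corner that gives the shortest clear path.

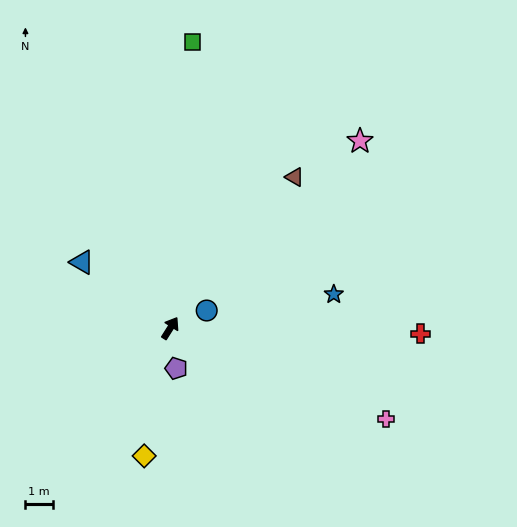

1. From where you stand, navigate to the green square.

turn left 28°, forward 10.5 m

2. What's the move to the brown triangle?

turn right 7°, forward 7.1 m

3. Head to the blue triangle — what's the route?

turn left 86°, forward 4.0 m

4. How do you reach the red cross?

turn right 59°, forward 9.2 m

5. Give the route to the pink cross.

turn right 81°, forward 8.6 m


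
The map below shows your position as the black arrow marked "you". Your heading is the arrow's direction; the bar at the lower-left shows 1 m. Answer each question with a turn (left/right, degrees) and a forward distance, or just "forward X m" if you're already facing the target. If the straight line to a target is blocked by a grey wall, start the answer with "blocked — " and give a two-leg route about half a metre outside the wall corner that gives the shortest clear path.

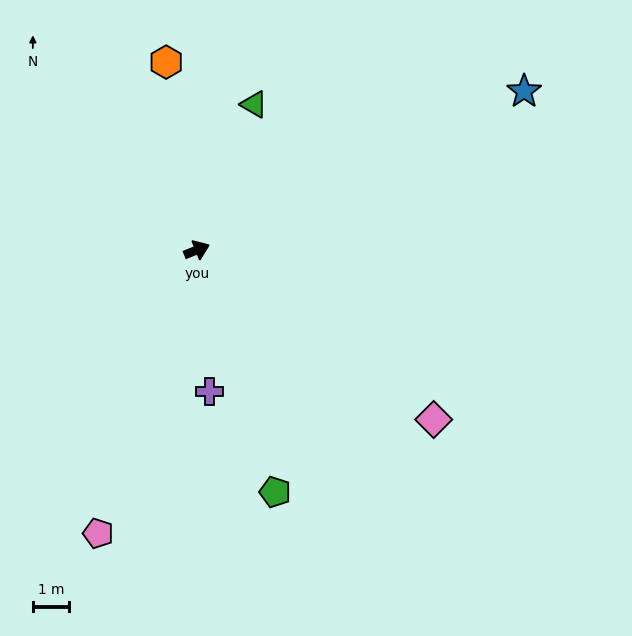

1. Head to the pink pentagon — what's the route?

turn right 131°, forward 8.2 m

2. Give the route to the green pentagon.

turn right 94°, forward 7.0 m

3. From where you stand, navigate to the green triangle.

turn left 47°, forward 4.3 m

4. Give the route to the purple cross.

turn right 107°, forward 3.9 m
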